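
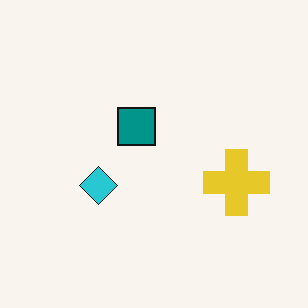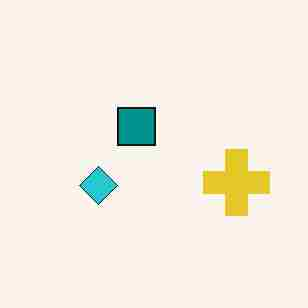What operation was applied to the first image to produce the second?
Degraded with heavy JPEG compression.

Blocky 8×8 compression artifacts appear around shape edges and the flat background shows ringing — characteristic JPEG degradation.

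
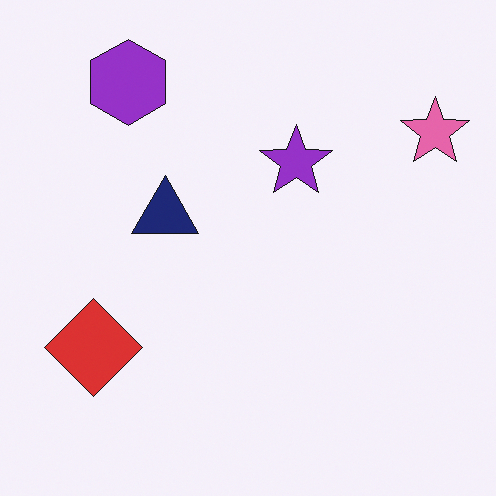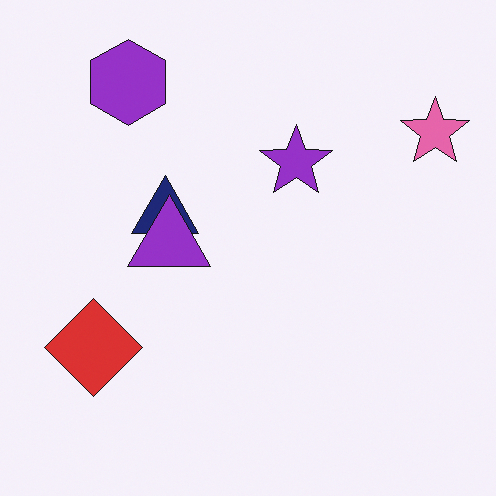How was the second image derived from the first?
Overlaid with an additional purple triangle.

A purple triangle appears in the second image that is absent from the first.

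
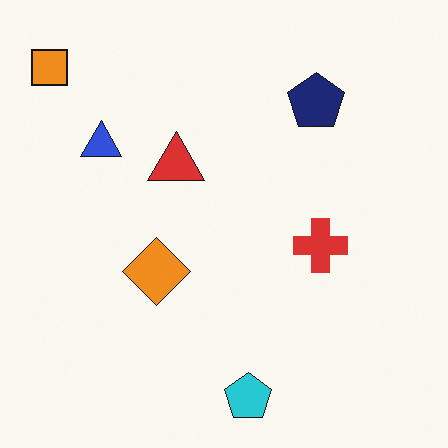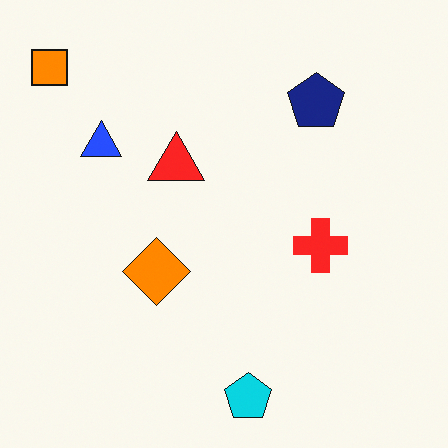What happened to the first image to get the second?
This is the original image slightly oversaturated.

All colors are more vivid — a global saturation change.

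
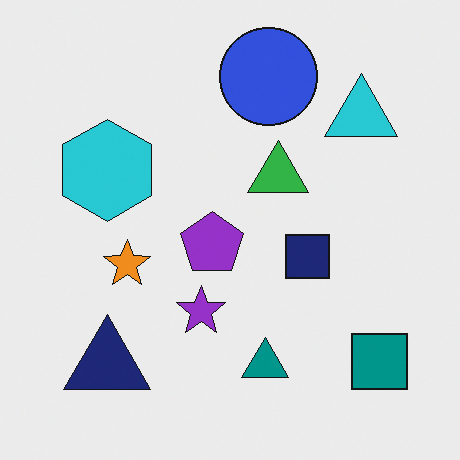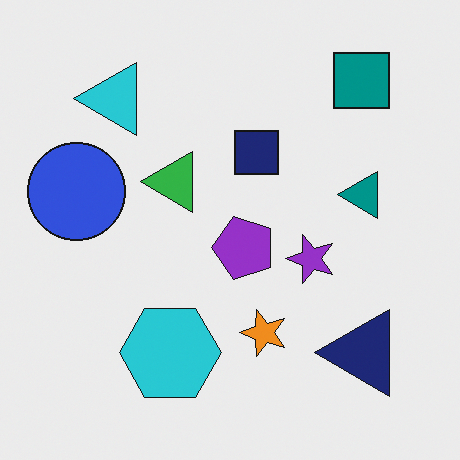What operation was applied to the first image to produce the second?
The transformation is: rotated 90° counter-clockwise.

The teal square sits in the bottom-right of the first image and the top-right of the second — consistent with a whole-image 90° counter-clockwise rotation.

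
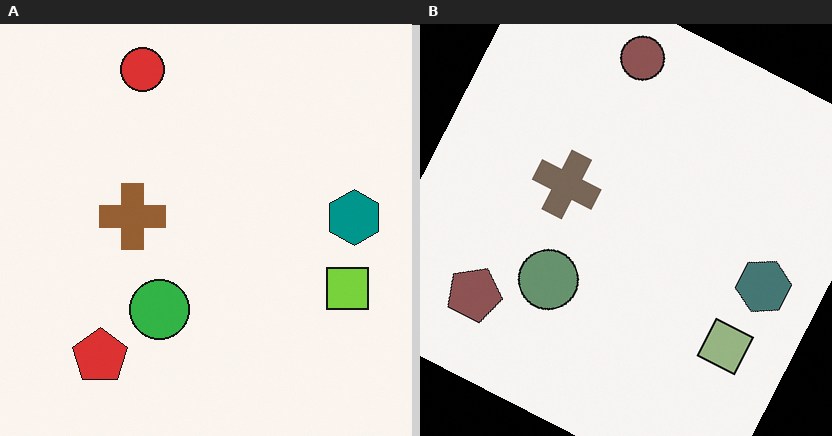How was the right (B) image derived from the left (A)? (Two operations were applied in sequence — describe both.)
It was rotated clockwise by a moderate amount, then heavily desaturated.

Every shape is tilted by the same angle and the image corners show triangular fill wedges — a whole-image rotation by a non-right angle. All colors are more muted and greyish — a global saturation change.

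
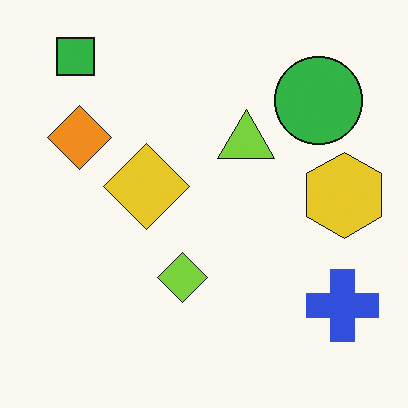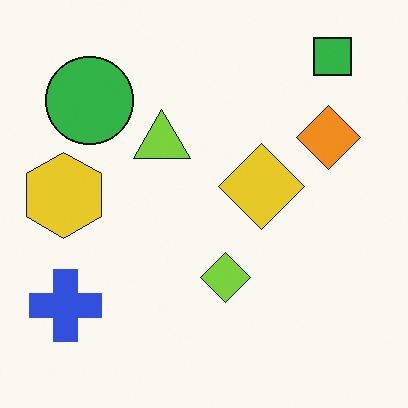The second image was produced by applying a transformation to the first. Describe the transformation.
The second image is the first flipped horizontally (left ↔ right).

The yellow hexagon is in the right of the first image and the left of the second — shapes on opposite sides of the vertical midline have swapped in a mirror flip.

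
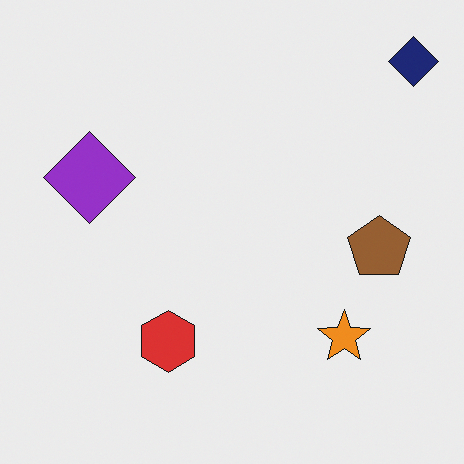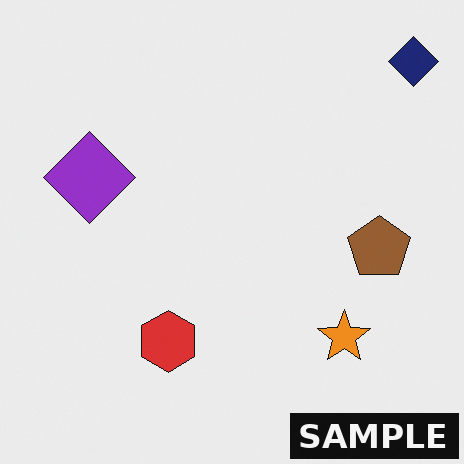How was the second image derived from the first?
The transformation is: watermarked with the text "SAMPLE" in the lower-right corner.

A dark label reading "SAMPLE" appears in the lower-right corner.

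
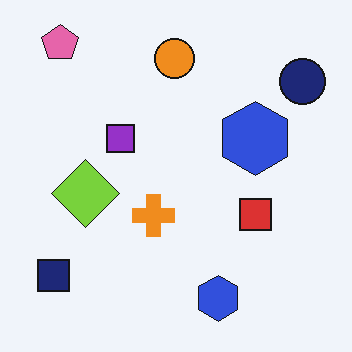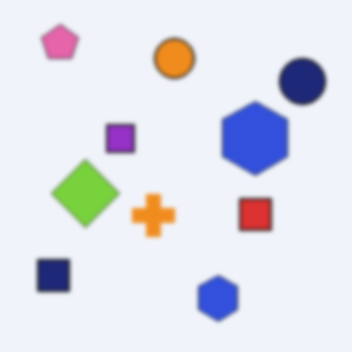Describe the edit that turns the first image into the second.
The second image is the first given a subtle gaussian blur.

Shape edges and outlines are uniformly softened across the whole image.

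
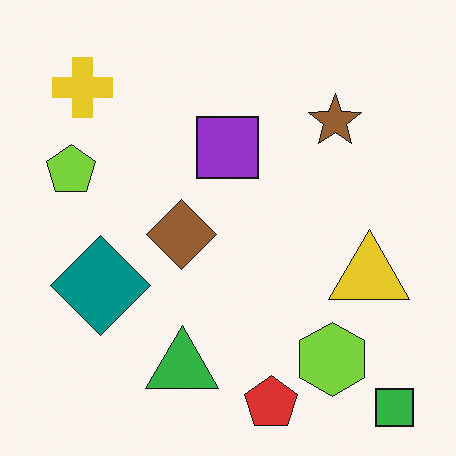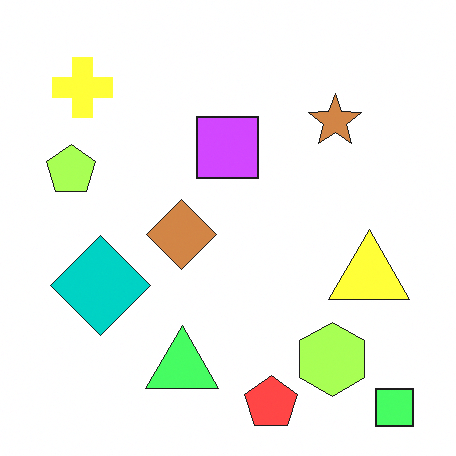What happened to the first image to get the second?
It was noticeably brightened.

Every pixel — background and shapes alike — is uniformly brightened.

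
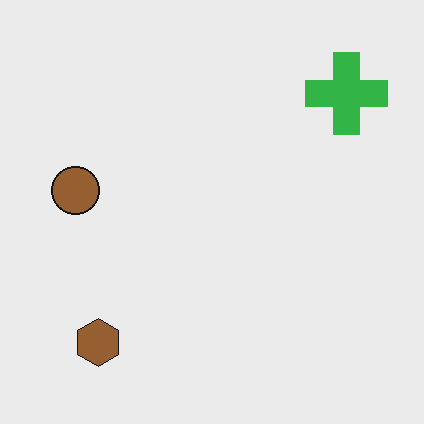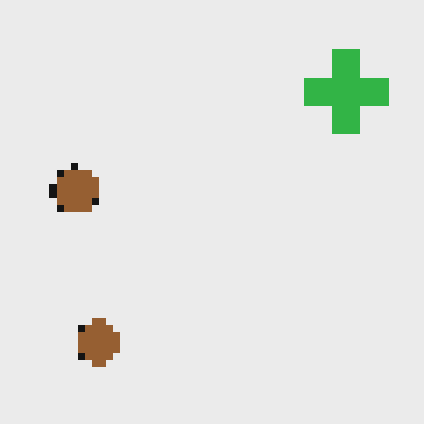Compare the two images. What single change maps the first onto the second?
The image was pixelated into visible square blocks.

Shapes are reduced to large square blocks; fine edges and outlines are lost — a downscale-then-upscale (mosaic) effect.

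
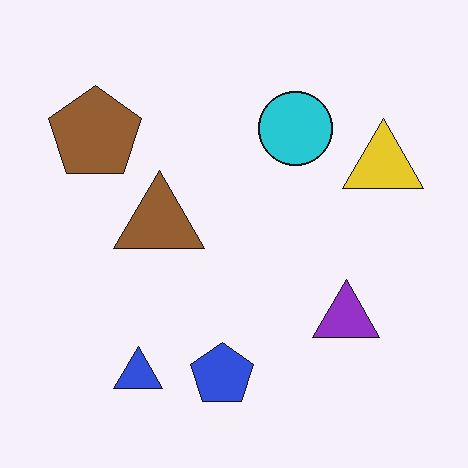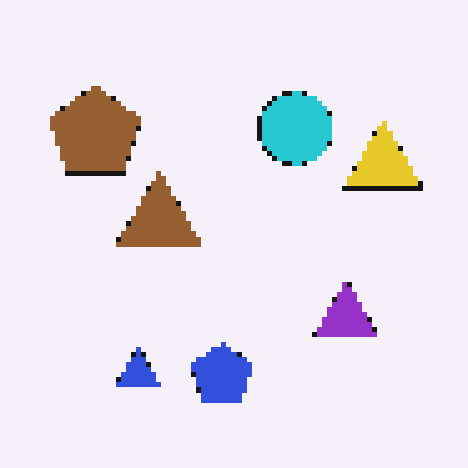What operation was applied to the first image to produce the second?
Lightly pixelated (a mild mosaic effect).

Shapes are reduced to large square blocks; fine edges and outlines are lost — a downscale-then-upscale (mosaic) effect.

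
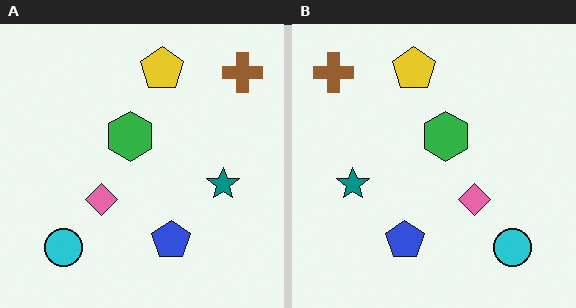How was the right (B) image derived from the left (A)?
The image was flipped horizontally (left ↔ right).

The brown cross is in the top-right of the left (A) image and the top-left of the right (B) — shapes on opposite sides of the vertical midline have swapped in a mirror flip.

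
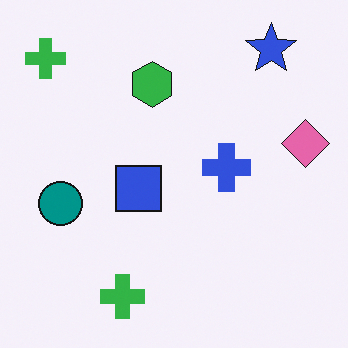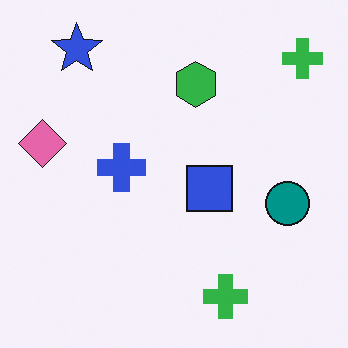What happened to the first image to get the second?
This is the original image flipped horizontally (left ↔ right).

The pink diamond is in the right of the first image and the left of the second — shapes on opposite sides of the vertical midline have swapped in a mirror flip.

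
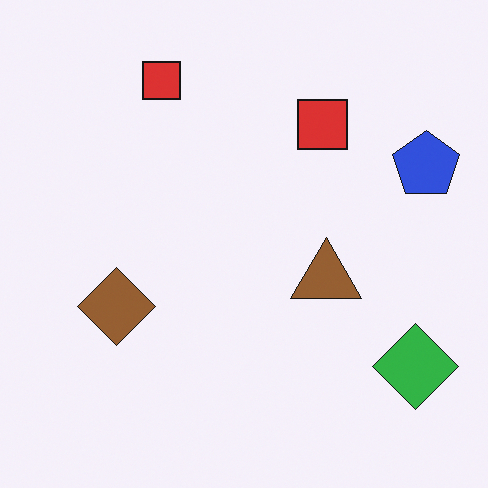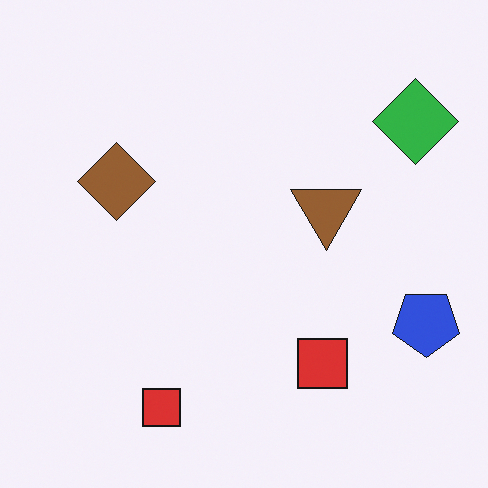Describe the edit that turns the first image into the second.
It was flipped vertically (top ↔ bottom).

The green diamond is in the bottom-right of the first image and the top-right of the second — shapes on opposite sides of the horizontal midline have swapped in a mirror flip.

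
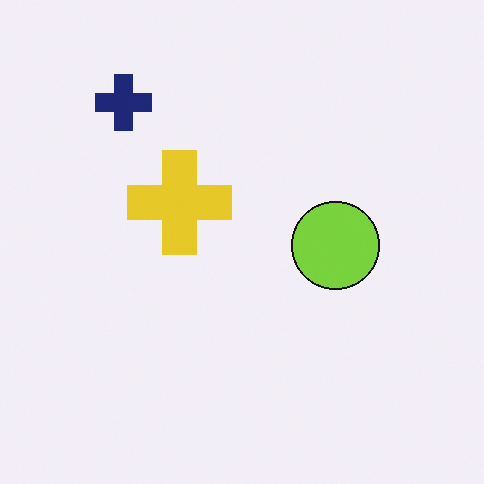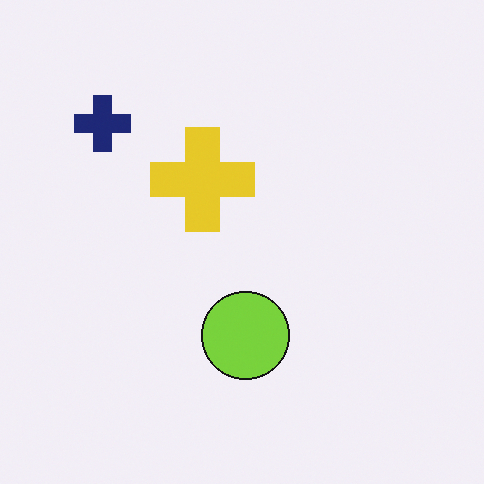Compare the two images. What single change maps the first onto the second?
This is the original image transposed (reflected across the top-left ↔ bottom-right diagonal).

Shapes have swapped their row and column positions — what was in the top-right is now in the bottom-left — a diagonal reflection.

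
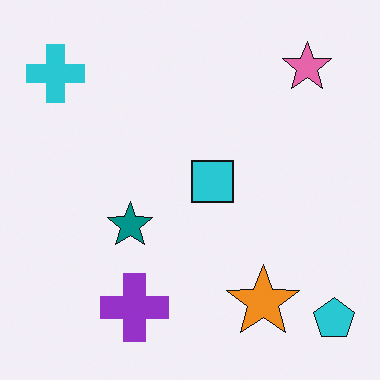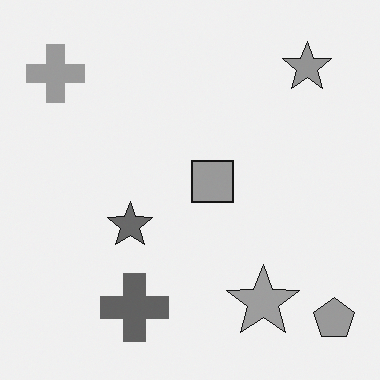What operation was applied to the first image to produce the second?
The transformation is: converted to grayscale.

All color is removed — every shape is now a shade of grey.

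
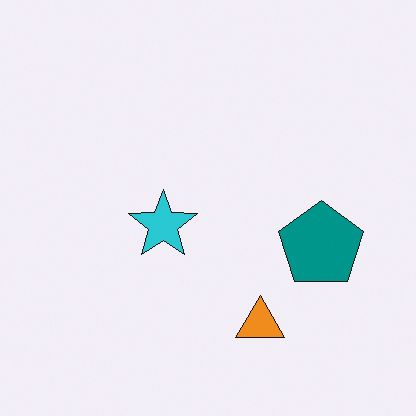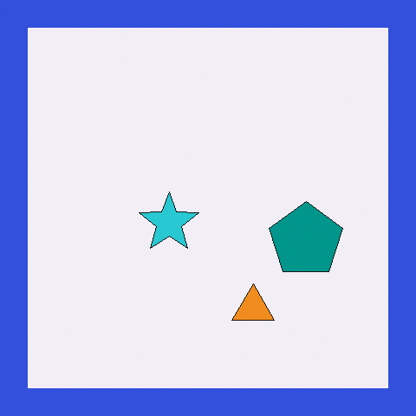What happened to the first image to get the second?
The transformation is: framed with a blue border.

A solid blue frame runs around the edge of the second image, with the content slightly shrunk inside it.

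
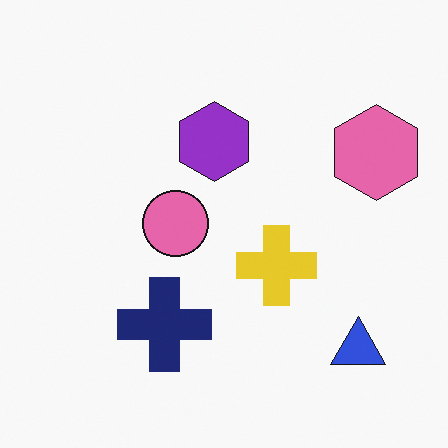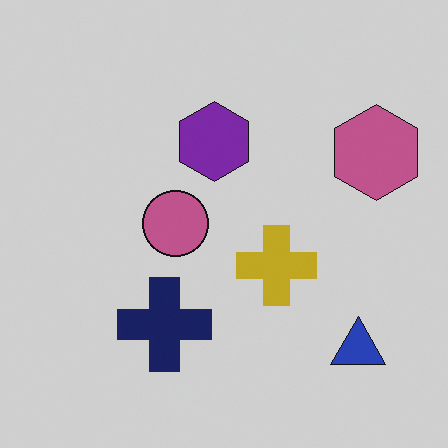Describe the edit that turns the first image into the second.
The second image is the first darkened a little.

Every pixel — background and shapes alike — is uniformly darkened.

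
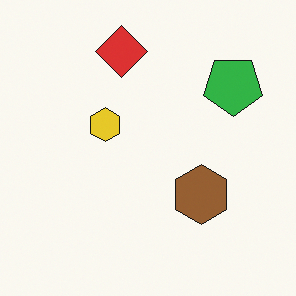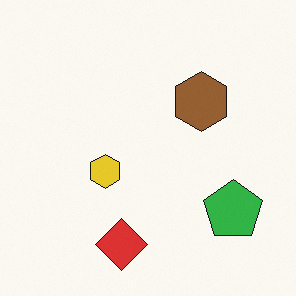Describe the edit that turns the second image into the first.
The image was flipped vertically (top ↔ bottom).

The red diamond is in the bottom of the second image and the top of the first — shapes on opposite sides of the horizontal midline have swapped in a mirror flip.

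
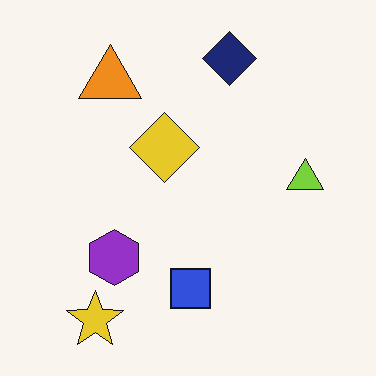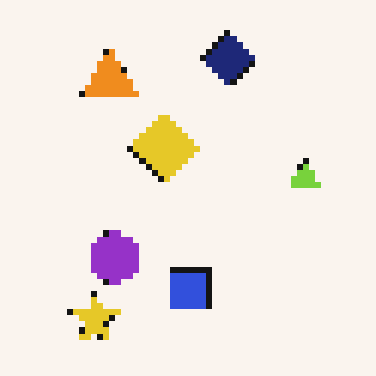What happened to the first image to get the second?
The image was moderately pixelated.

Shapes are reduced to large square blocks; fine edges and outlines are lost — a downscale-then-upscale (mosaic) effect.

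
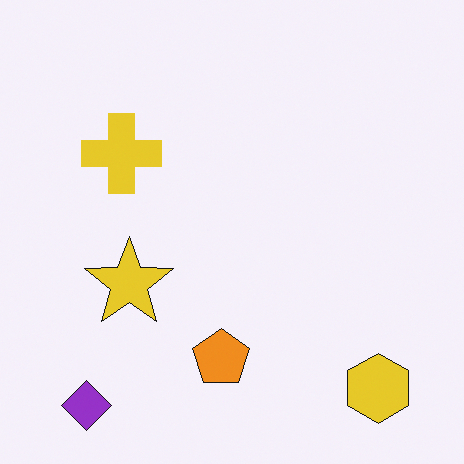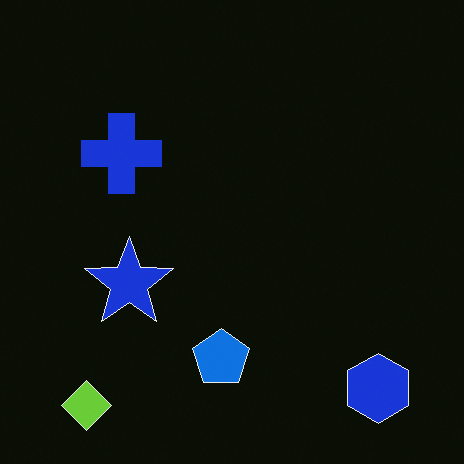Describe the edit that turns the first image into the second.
The second image is the first color-inverted (negative).

The light background has become dark and every shape's color is its complement — a photographic negative.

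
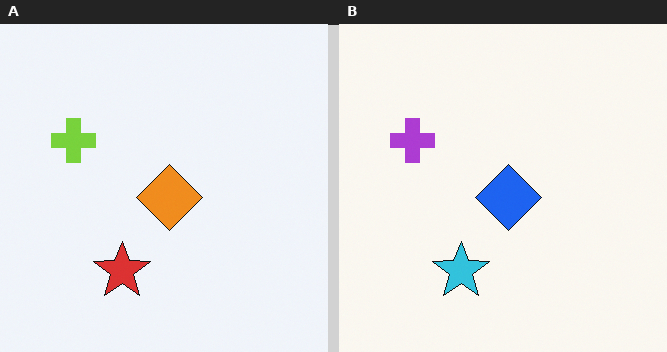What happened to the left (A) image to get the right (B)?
The transformation is: hue-shifted by a large amount.

Every shape's color has rotated by the same amount around the hue wheel — a uniform hue shift.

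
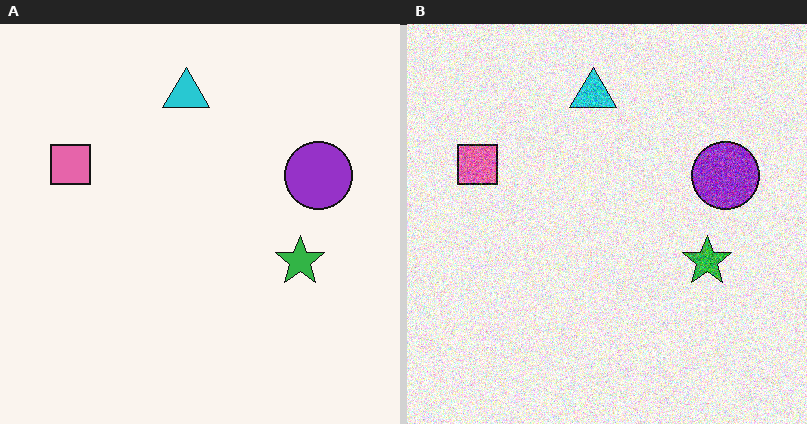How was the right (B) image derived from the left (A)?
The right (B) image is the left (A) degraded with heavy additive noise.

Random speckle covers the whole image, including the flat background.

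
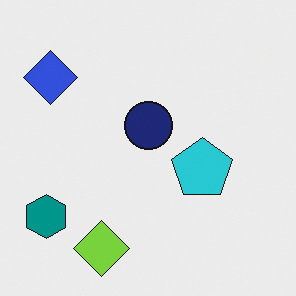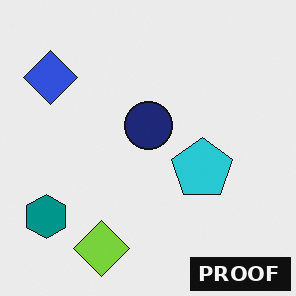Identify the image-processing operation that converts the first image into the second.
The second image is the first watermarked with the text "PROOF" in the lower-right corner.

A dark label reading "PROOF" appears in the lower-right corner.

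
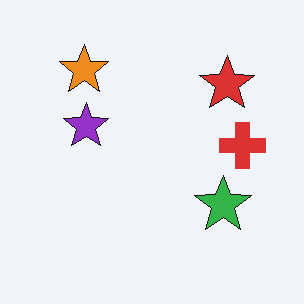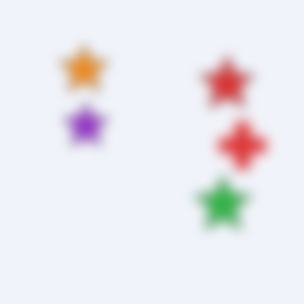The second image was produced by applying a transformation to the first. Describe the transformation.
The transformation is: strongly gaussian-blurred.

Shape edges and outlines are uniformly softened across the whole image.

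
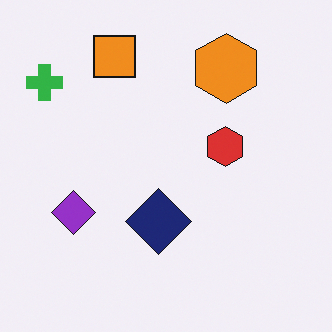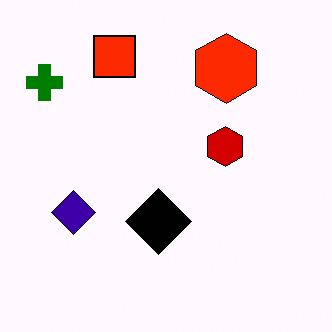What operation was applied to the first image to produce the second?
Boosted in contrast.

Tones are pushed away from mid-grey across the whole image — a global contrast change.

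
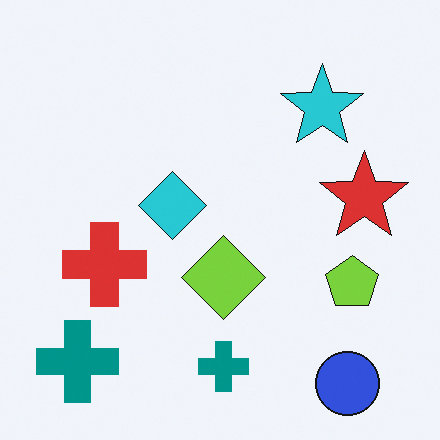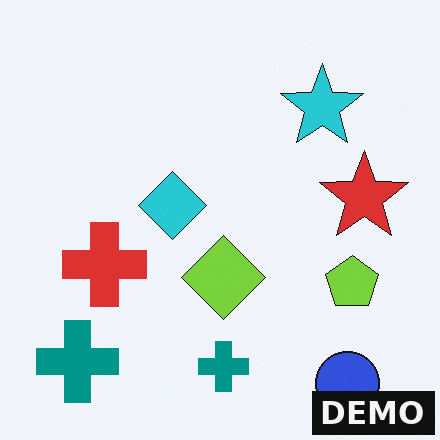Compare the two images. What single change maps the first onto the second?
It was watermarked with the text "DEMO" in the lower-right corner.

A dark label reading "DEMO" appears in the lower-right corner.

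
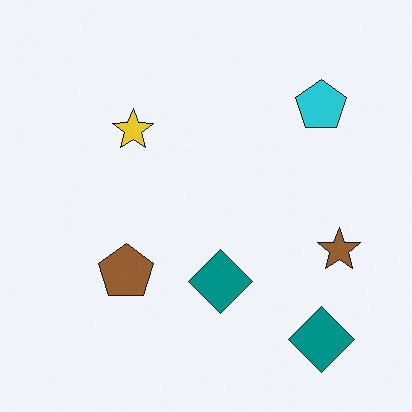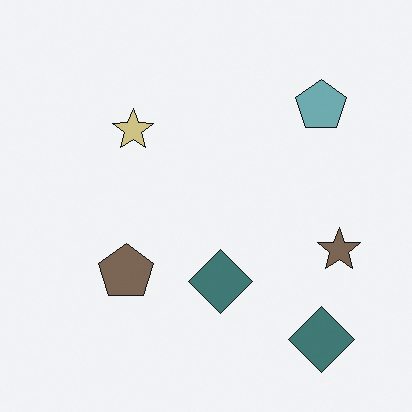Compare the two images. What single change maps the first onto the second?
The image was heavily desaturated.

All colors are more muted and greyish — a global saturation change.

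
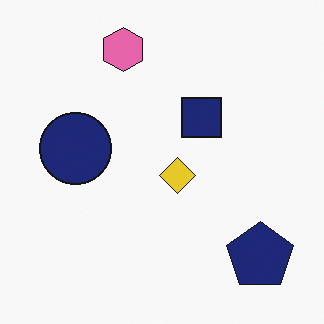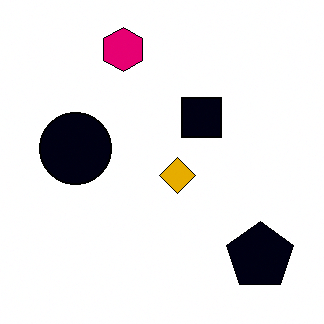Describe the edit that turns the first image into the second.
The image was boosted in contrast.

Tones are pushed away from mid-grey across the whole image — a global contrast change.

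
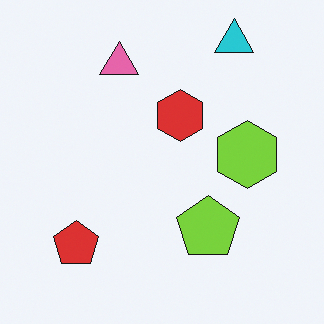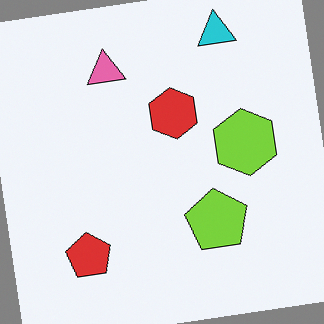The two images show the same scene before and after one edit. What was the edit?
This is the original image rotated counter-clockwise by a small amount.

Every shape is tilted by the same angle and the image corners show triangular fill wedges — a whole-image rotation by a non-right angle.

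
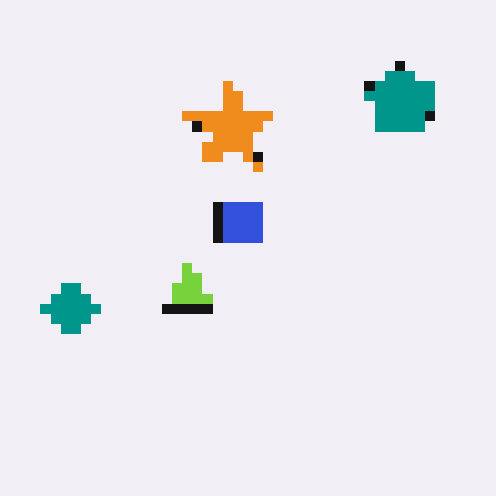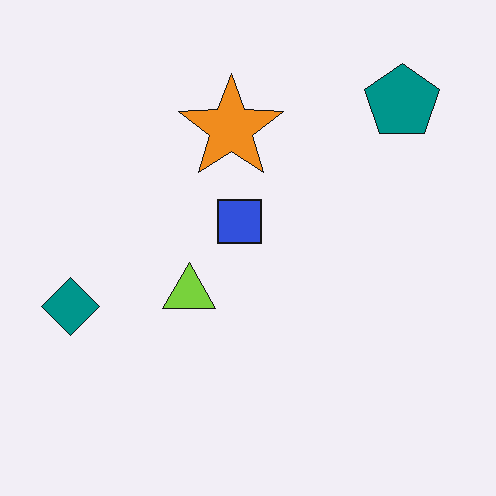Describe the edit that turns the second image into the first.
It was heavily pixelated into large blocks.

Shapes are reduced to large square blocks; fine edges and outlines are lost — a downscale-then-upscale (mosaic) effect.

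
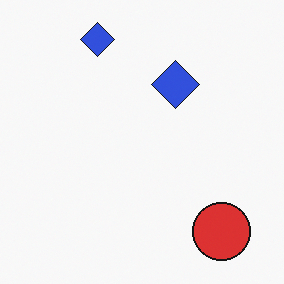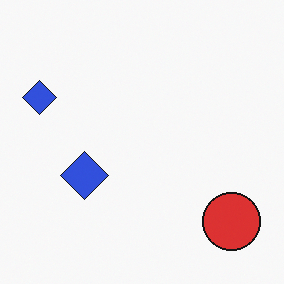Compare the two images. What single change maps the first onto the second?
It was transposed (reflected across the top-left ↔ bottom-right diagonal).

Shapes have swapped their row and column positions — what was in the top-right is now in the bottom-left — a diagonal reflection.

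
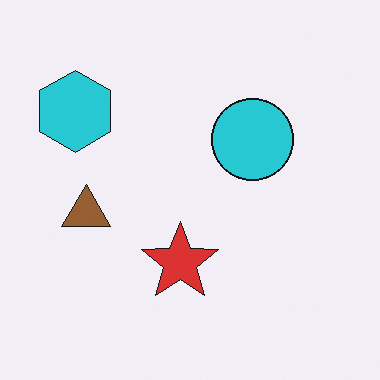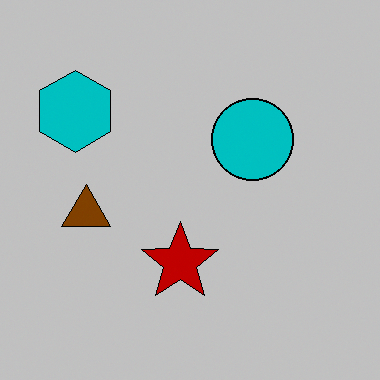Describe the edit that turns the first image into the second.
It was heavily posterized to just a handful of flat colors.

Each flat color has snapped to a coarser quantized level — most visibly, the near-white background has dropped to a flat grey.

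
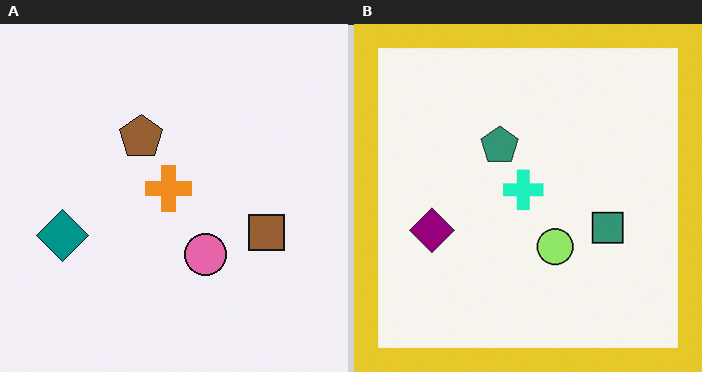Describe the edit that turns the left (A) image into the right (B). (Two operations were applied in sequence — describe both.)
It was hue-shifted by a moderate amount, then framed with a yellow border.

Every shape's color has rotated by the same amount around the hue wheel — a uniform hue shift. A solid yellow frame runs around the edge of the right (B) image, with the content slightly shrunk inside it.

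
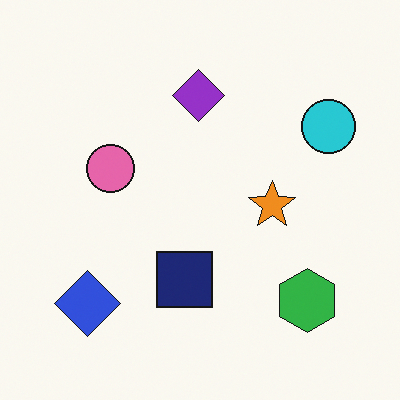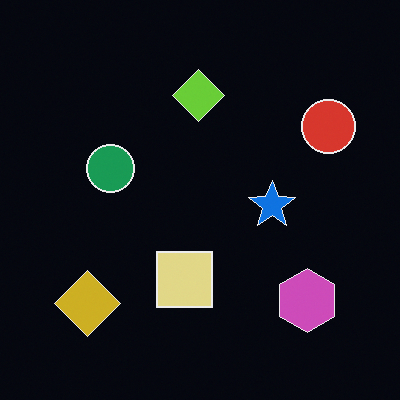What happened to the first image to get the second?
This is the original image color-inverted (negative).

The light background has become dark and every shape's color is its complement — a photographic negative.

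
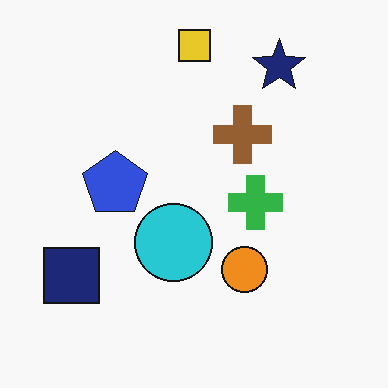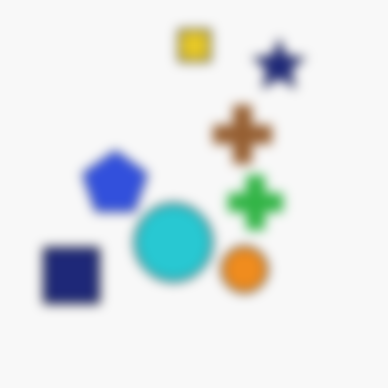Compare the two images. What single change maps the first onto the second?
The image was heavily blurred.

Shape edges and outlines are uniformly softened across the whole image.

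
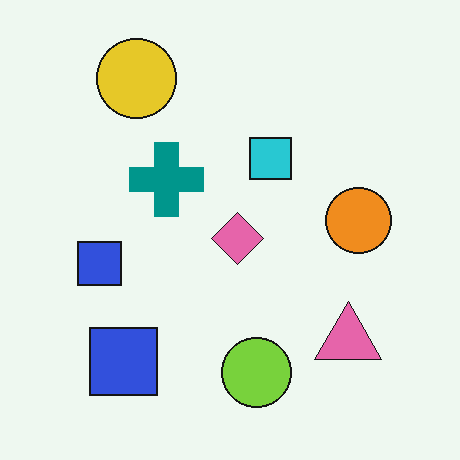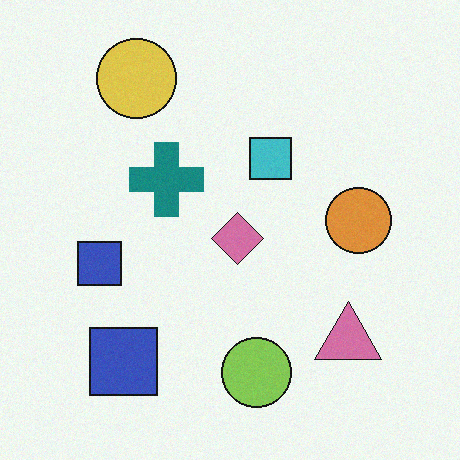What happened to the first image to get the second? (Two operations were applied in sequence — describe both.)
Slightly desaturated, then degraded with a light layer of grain.

All colors are more muted and greyish — a global saturation change. Random speckle covers the whole image, including the flat background.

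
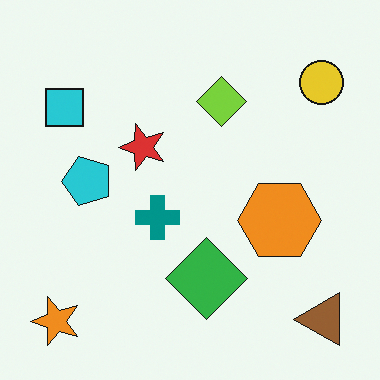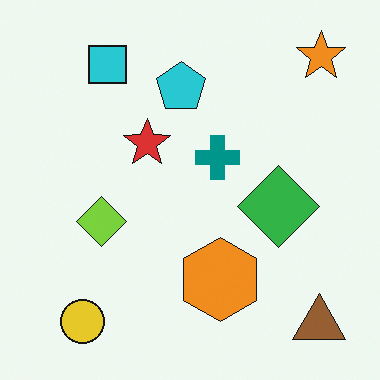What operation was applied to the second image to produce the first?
This is the original image transposed (reflected across the top-left ↔ bottom-right diagonal).

Shapes have swapped their row and column positions — what was in the top-right is now in the bottom-left — a diagonal reflection.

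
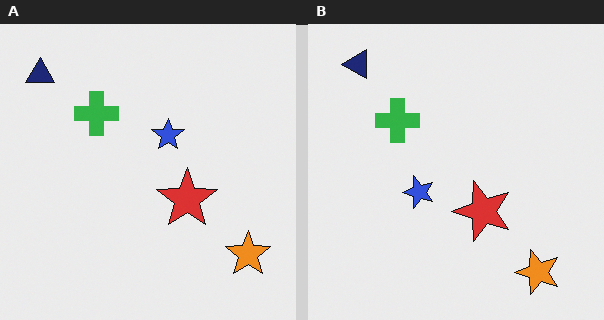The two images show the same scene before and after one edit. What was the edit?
The right (B) image is the left (A) transposed (reflected across the top-left ↔ bottom-right diagonal).

Shapes have swapped their row and column positions — what was in the top-right is now in the bottom-left — a diagonal reflection.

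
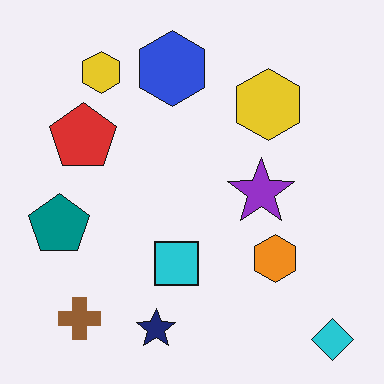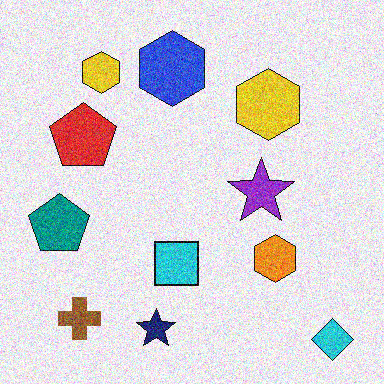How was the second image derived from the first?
It was degraded with strong gaussian noise.

Random speckle covers the whole image, including the flat background.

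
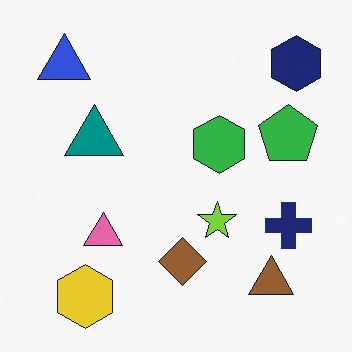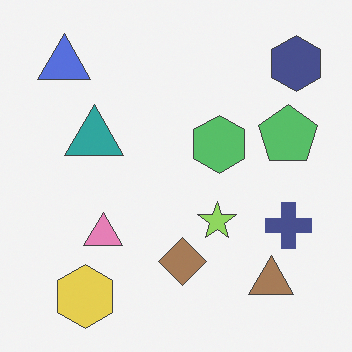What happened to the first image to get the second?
The transformation is: given slightly reduced contrast.

Tones are pushed toward mid-grey across the whole image — a global contrast change.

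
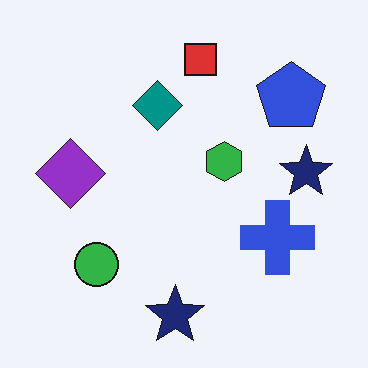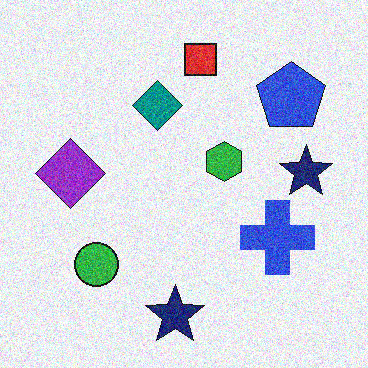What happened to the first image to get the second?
This is the original image degraded with moderate additive noise.

Random speckle covers the whole image, including the flat background.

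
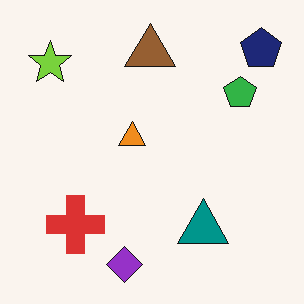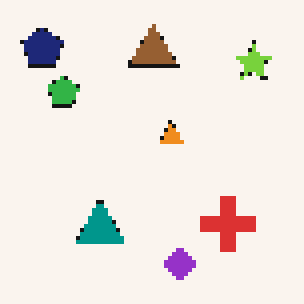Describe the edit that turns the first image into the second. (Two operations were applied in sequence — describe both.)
This is the original image flipped horizontally (left ↔ right), then lightly pixelated (a mild mosaic effect).

The navy pentagon is in the top-right of the first image and the top-left of the second — shapes on opposite sides of the vertical midline have swapped in a mirror flip. Shapes are reduced to large square blocks; fine edges and outlines are lost — a downscale-then-upscale (mosaic) effect.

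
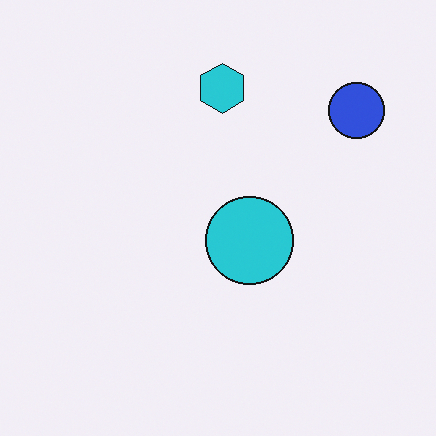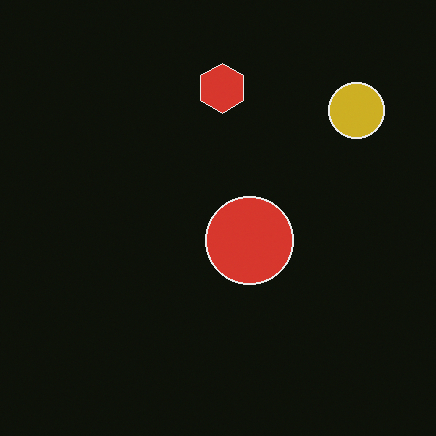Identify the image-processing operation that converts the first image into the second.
The second image is the first color-inverted (negative).

The light background has become dark and every shape's color is its complement — a photographic negative.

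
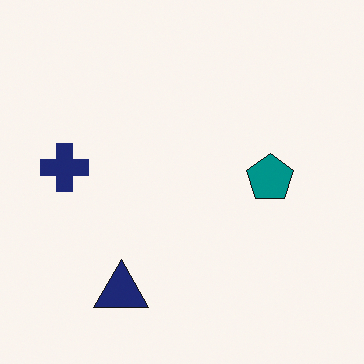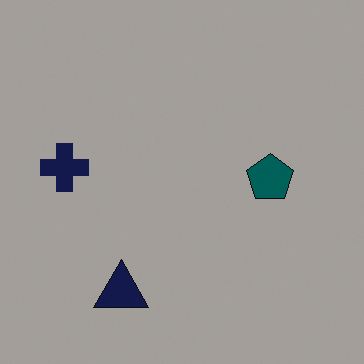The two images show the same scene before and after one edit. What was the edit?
It was noticeably darkened.

Every pixel — background and shapes alike — is uniformly darkened.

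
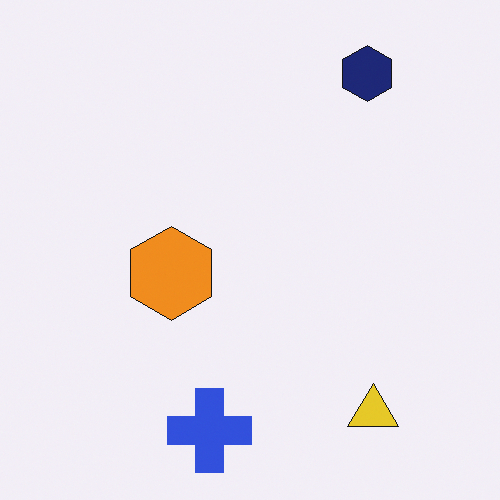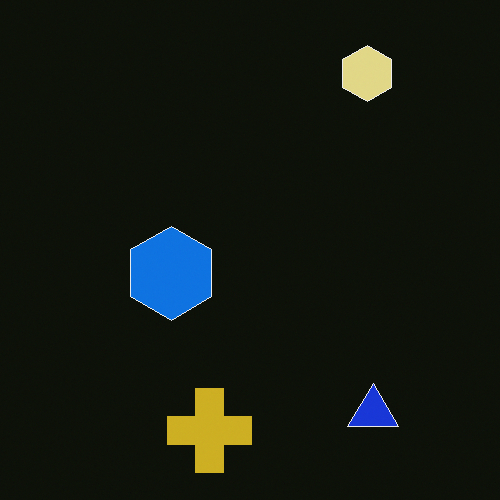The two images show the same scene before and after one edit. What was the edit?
Color-inverted (negative).

The light background has become dark and every shape's color is its complement — a photographic negative.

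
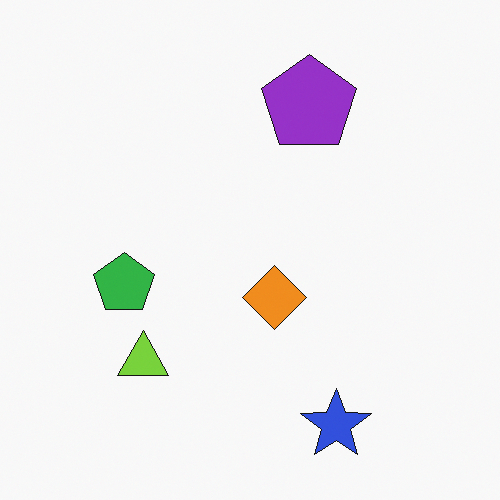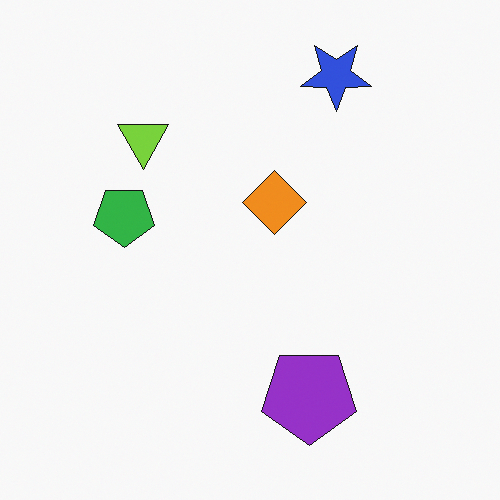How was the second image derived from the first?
The transformation is: flipped vertically (top ↔ bottom).

The blue star is in the bottom-right of the first image and the top-right of the second — shapes on opposite sides of the horizontal midline have swapped in a mirror flip.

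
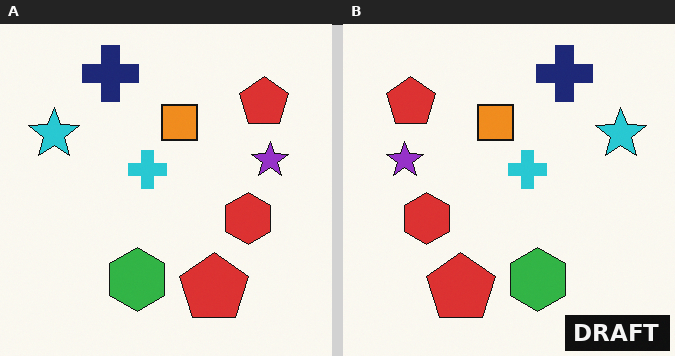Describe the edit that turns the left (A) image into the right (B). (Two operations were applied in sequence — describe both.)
The image was flipped horizontally (left ↔ right), then watermarked with the text "DRAFT" in the lower-right corner.

The cyan star is in the top-left of the left (A) image and the top-right of the right (B) — shapes on opposite sides of the vertical midline have swapped in a mirror flip. A dark label reading "DRAFT" appears in the lower-right corner.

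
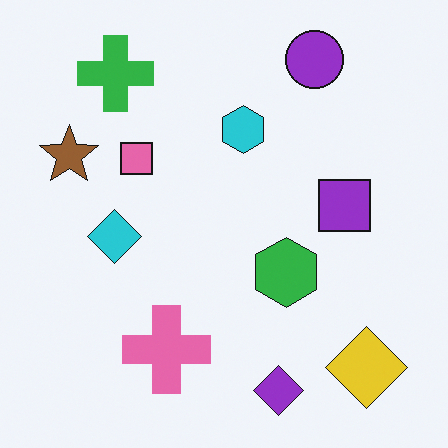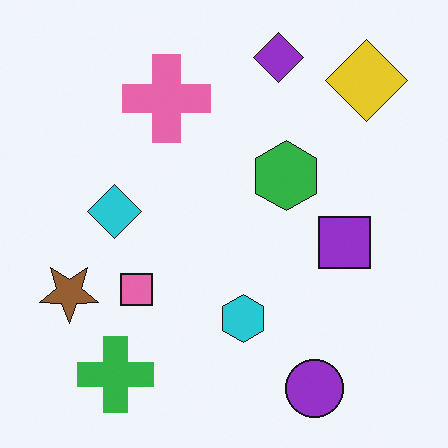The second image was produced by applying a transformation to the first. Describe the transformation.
The second image is the first flipped vertically (top ↔ bottom).

The purple diamond is in the bottom of the first image and the top of the second — shapes on opposite sides of the horizontal midline have swapped in a mirror flip.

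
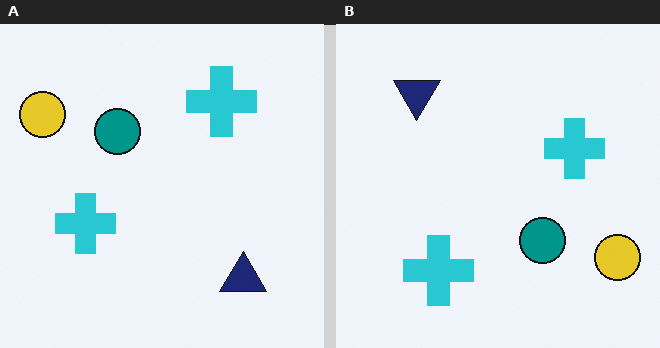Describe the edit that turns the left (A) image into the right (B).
The transformation is: rotated 180°.

The yellow circle sits in the top-left of the left (A) image and the bottom-right of the right (B) — consistent with a whole-image 180° rotation.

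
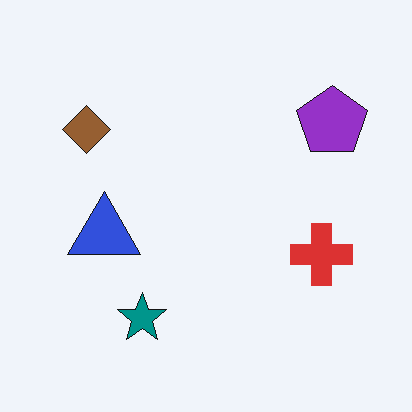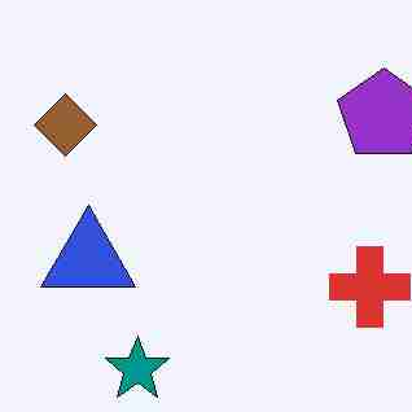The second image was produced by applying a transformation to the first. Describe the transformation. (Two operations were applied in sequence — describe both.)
It was degraded with heavy JPEG compression, then cropped slightly and scaled back up.

Blocky 8×8 compression artifacts appear around shape edges and the flat background shows ringing — characteristic JPEG degradation. The visible shapes are larger and the field of view is narrower; shapes near the original edges may be partly or wholly outside the frame — a crop-and-rescale.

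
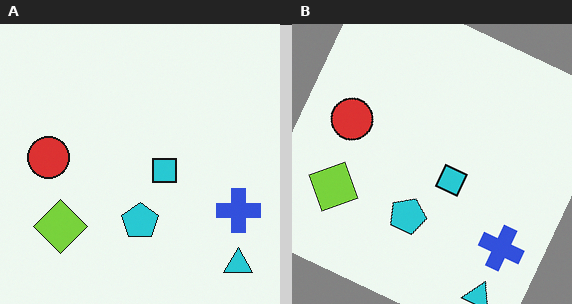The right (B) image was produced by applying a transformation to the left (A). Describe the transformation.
The image was rotated clockwise by a clearly visible amount.

Every shape is tilted by the same angle and the image corners show triangular fill wedges — a whole-image rotation by a non-right angle.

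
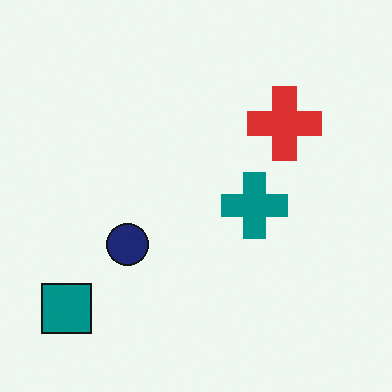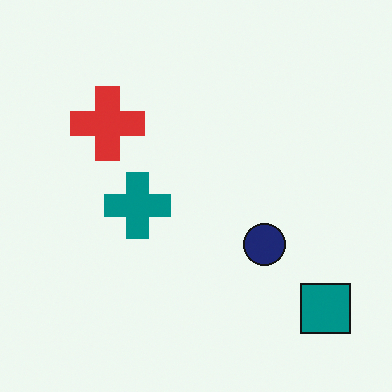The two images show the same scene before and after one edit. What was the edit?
This is the original image flipped horizontally (left ↔ right).

The teal square is in the bottom-left of the first image and the bottom-right of the second — shapes on opposite sides of the vertical midline have swapped in a mirror flip.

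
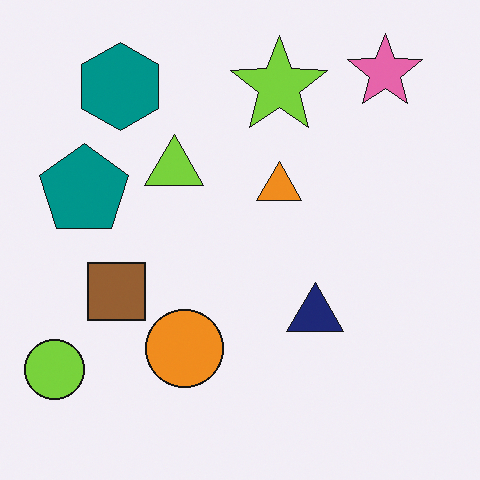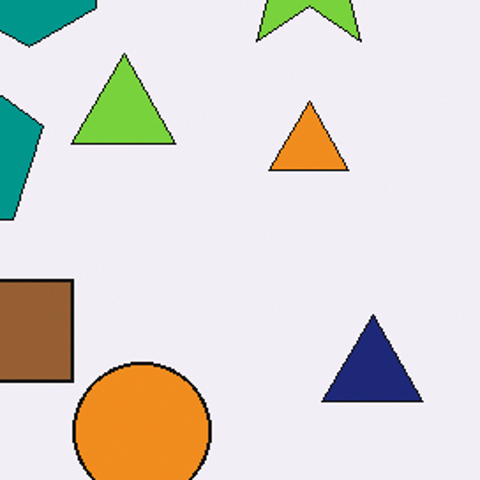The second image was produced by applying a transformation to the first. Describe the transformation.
Cropped tightly and scaled back up.

The visible shapes are larger and the field of view is narrower; shapes near the original edges may be partly or wholly outside the frame — a crop-and-rescale.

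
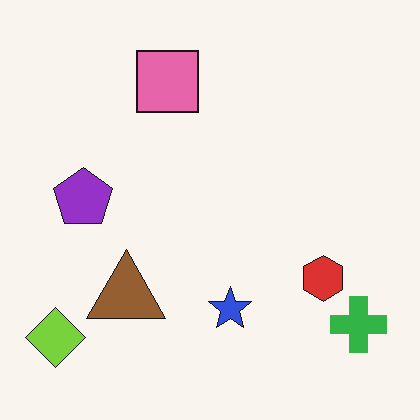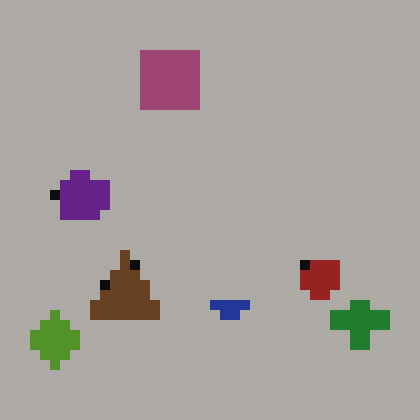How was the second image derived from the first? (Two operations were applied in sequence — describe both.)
The transformation is: noticeably darkened, then coarsely pixelated.

Every pixel — background and shapes alike — is uniformly darkened. Shapes are reduced to large square blocks; fine edges and outlines are lost — a downscale-then-upscale (mosaic) effect.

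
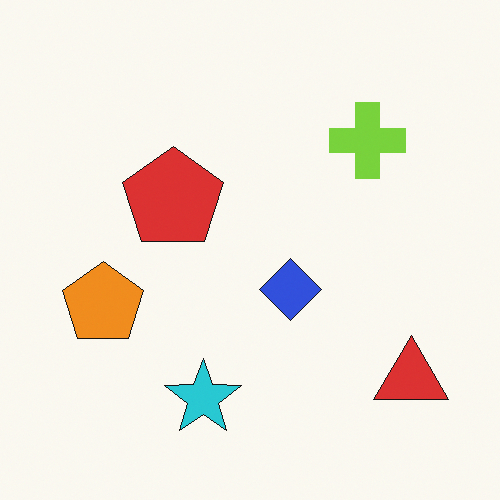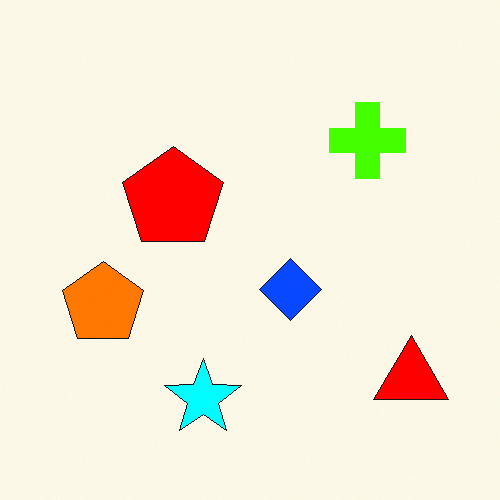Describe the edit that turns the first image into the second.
The transformation is: heavily oversaturated.

All colors are more vivid — a global saturation change.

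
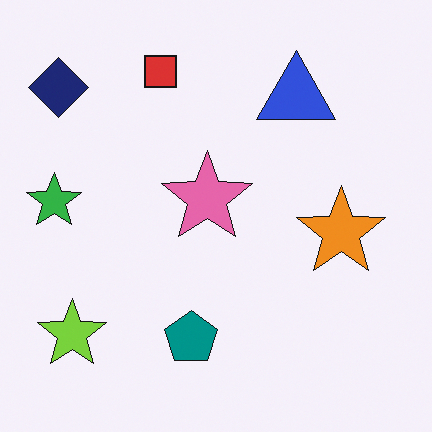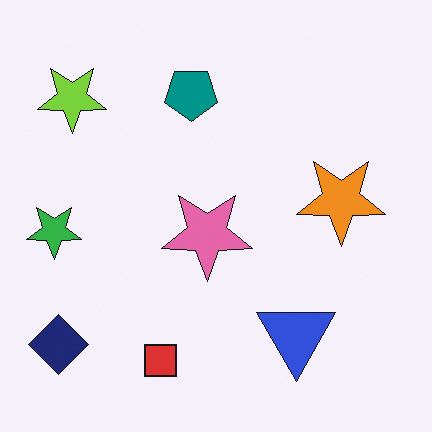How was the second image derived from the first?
The transformation is: flipped vertically (top ↔ bottom).

The red square is in the top of the first image and the bottom of the second — shapes on opposite sides of the horizontal midline have swapped in a mirror flip.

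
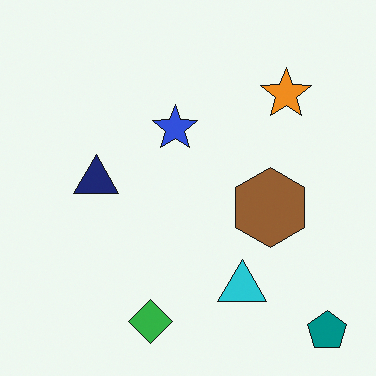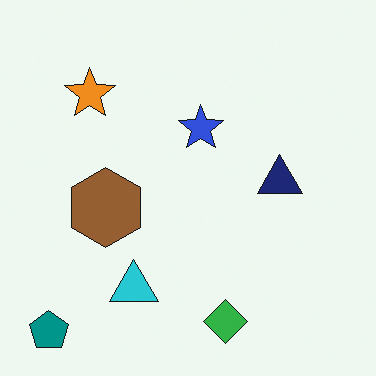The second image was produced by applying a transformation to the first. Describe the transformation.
Flipped horizontally (left ↔ right).

The teal pentagon is in the bottom-right of the first image and the bottom-left of the second — shapes on opposite sides of the vertical midline have swapped in a mirror flip.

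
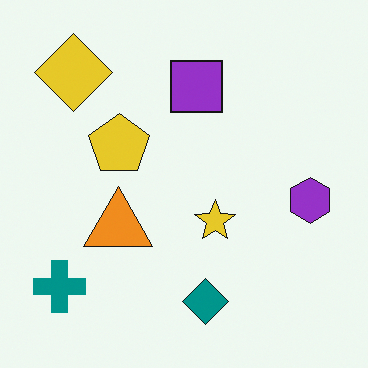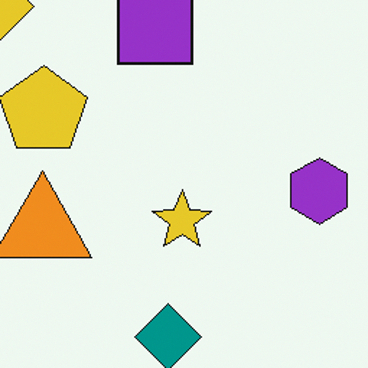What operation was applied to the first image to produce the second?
The image was cropped to a modestly smaller region and rescaled.

The visible shapes are larger and the field of view is narrower; shapes near the original edges may be partly or wholly outside the frame — a crop-and-rescale.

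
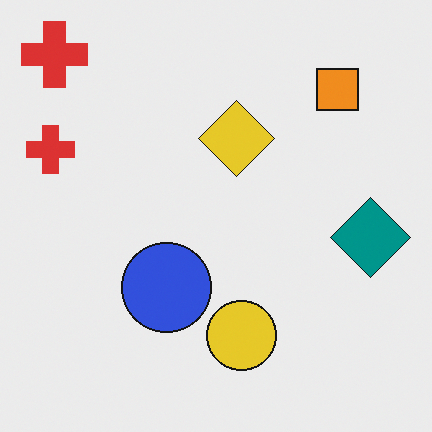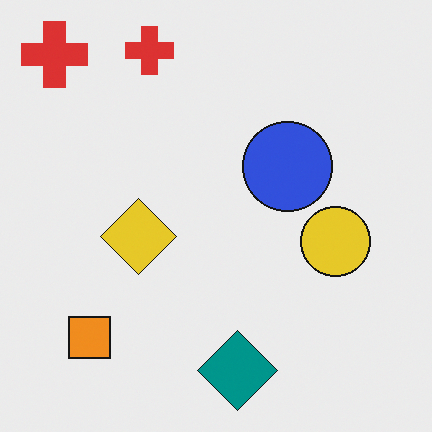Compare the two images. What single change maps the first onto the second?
The second image is the first transposed (reflected across the top-left ↔ bottom-right diagonal).

Shapes have swapped their row and column positions — what was in the top-right is now in the bottom-left — a diagonal reflection.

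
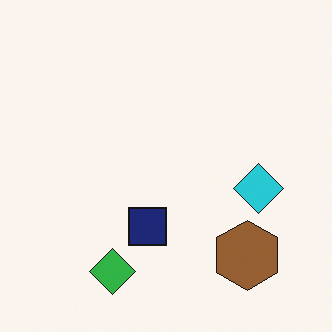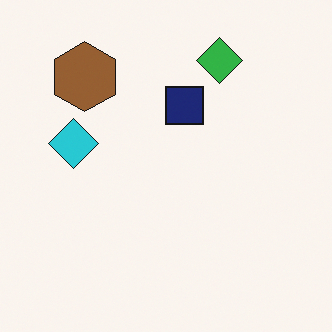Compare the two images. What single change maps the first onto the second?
The transformation is: rotated 180°.

The brown hexagon sits in the bottom-right of the first image and the top-left of the second — consistent with a whole-image 180° rotation.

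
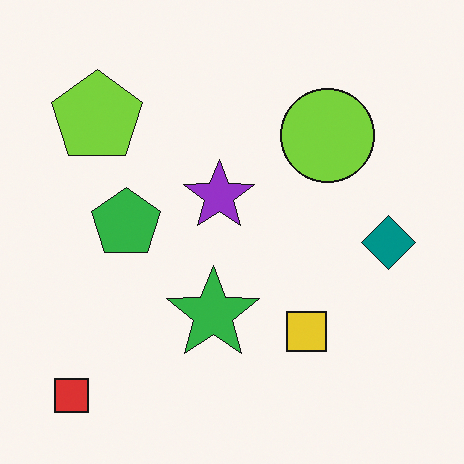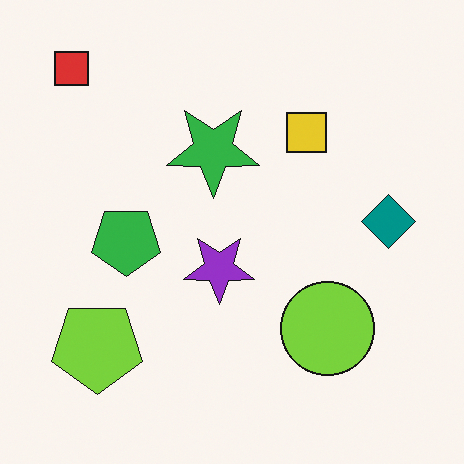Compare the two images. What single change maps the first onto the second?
This is the original image flipped vertically (top ↔ bottom).

The red square is in the bottom-left of the first image and the top-left of the second — shapes on opposite sides of the horizontal midline have swapped in a mirror flip.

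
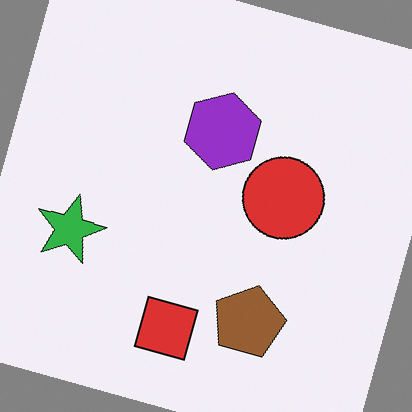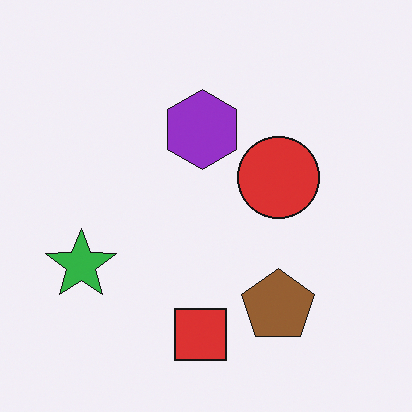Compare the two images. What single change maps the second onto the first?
The first image is the second rotated clockwise by a clearly visible amount.

Every shape is tilted by the same angle and the image corners show triangular fill wedges — a whole-image rotation by a non-right angle.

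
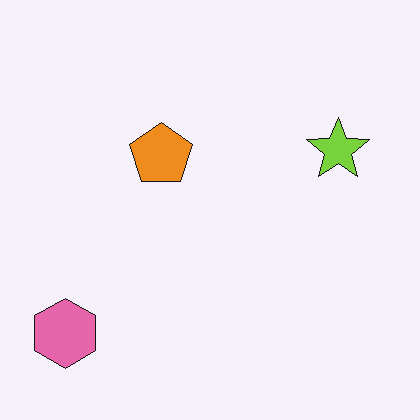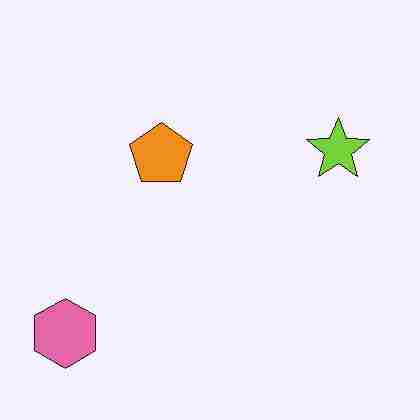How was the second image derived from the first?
The second image is the first degraded with heavy JPEG compression.

Blocky 8×8 compression artifacts appear around shape edges and the flat background shows ringing — characteristic JPEG degradation.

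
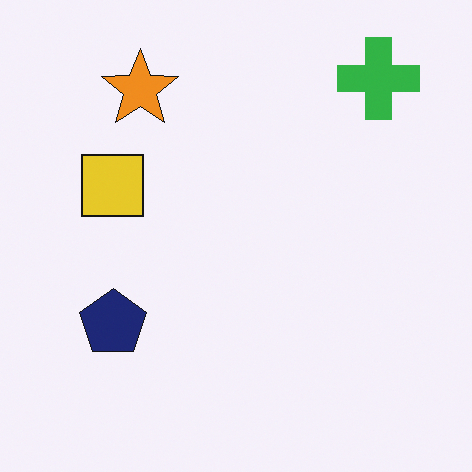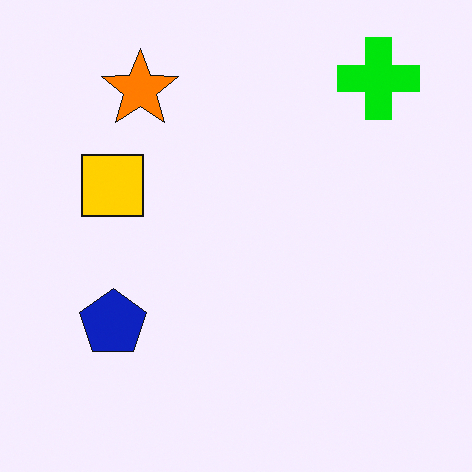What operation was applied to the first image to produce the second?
This is the original image made much more vivid (saturation change).

All colors are more vivid — a global saturation change.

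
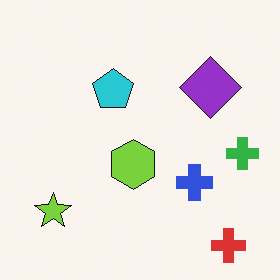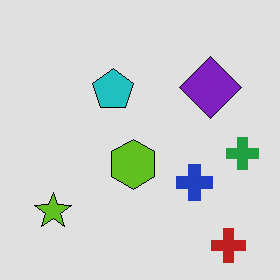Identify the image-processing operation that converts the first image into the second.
Moderately posterized.

Each flat color has snapped to a coarser quantized level — most visibly, the near-white background has dropped to a flat grey.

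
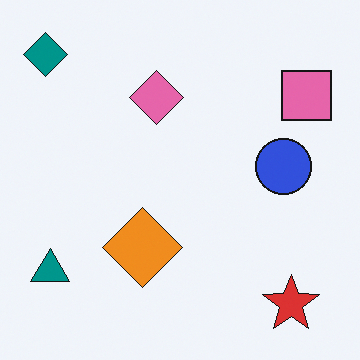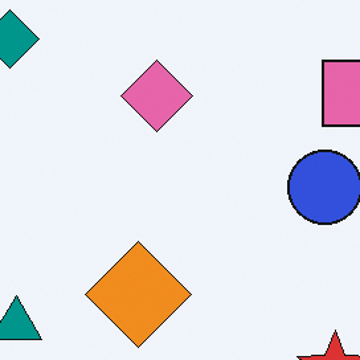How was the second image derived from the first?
Cropped to a modestly smaller region and rescaled.

The visible shapes are larger and the field of view is narrower; shapes near the original edges may be partly or wholly outside the frame — a crop-and-rescale.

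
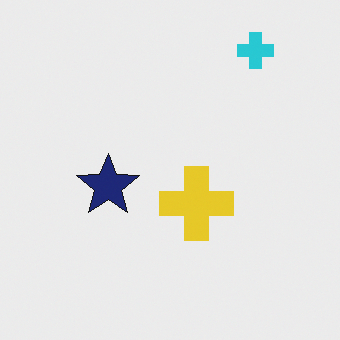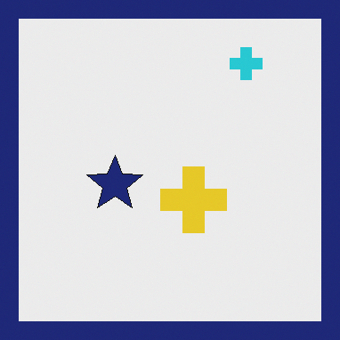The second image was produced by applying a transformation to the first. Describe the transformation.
The transformation is: framed with a navy border.

A solid navy frame runs around the edge of the second image, with the content slightly shrunk inside it.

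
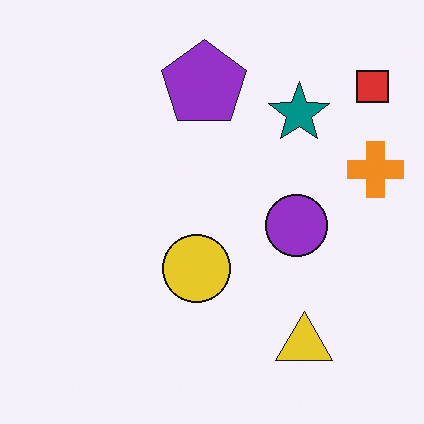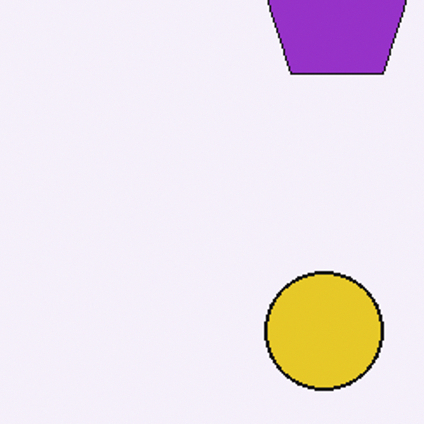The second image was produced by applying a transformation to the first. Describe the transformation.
The second image is the first cropped tightly and scaled back up.

The visible shapes are larger and the field of view is narrower; shapes near the original edges may be partly or wholly outside the frame — a crop-and-rescale.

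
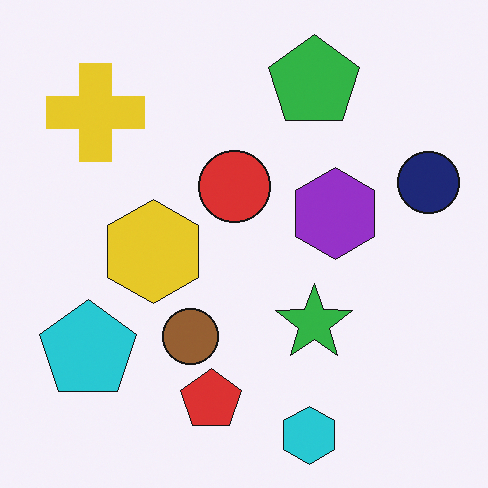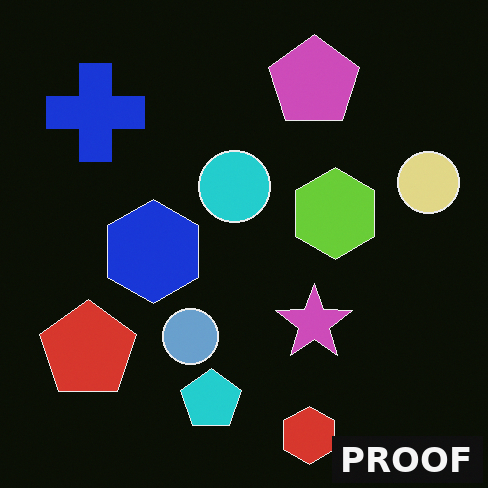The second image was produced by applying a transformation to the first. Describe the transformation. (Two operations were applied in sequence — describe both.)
It was color-inverted (negative), then watermarked with the text "PROOF" in the lower-right corner.

The light background has become dark and every shape's color is its complement — a photographic negative. A dark label reading "PROOF" appears in the lower-right corner.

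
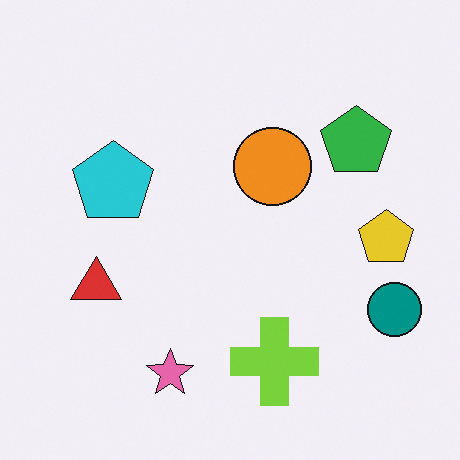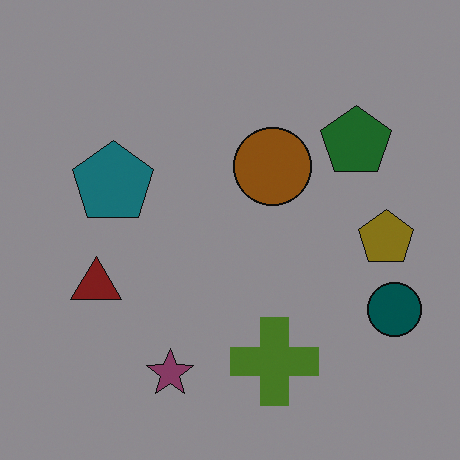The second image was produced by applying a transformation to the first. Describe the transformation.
The transformation is: darkened a lot.

Every pixel — background and shapes alike — is uniformly darkened.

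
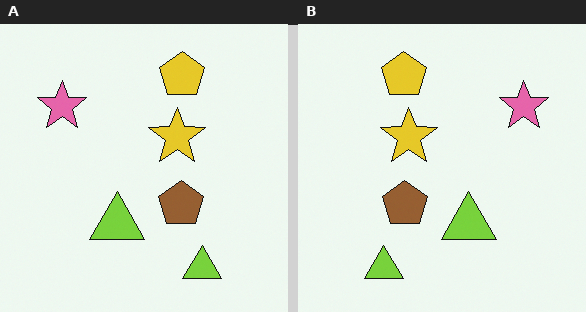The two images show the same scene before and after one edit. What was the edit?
It was flipped horizontally (left ↔ right).

The pink star is in the top-left of the left (A) image and the top-right of the right (B) — shapes on opposite sides of the vertical midline have swapped in a mirror flip.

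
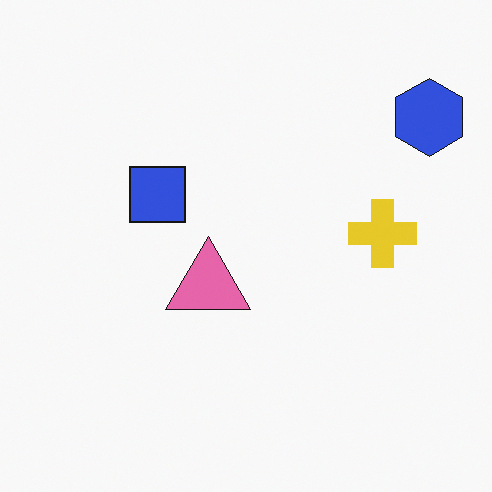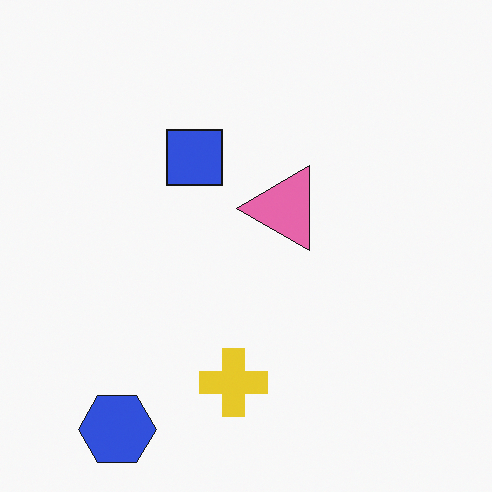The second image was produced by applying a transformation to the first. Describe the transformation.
The image was transposed (reflected across the top-left ↔ bottom-right diagonal).

Shapes have swapped their row and column positions — what was in the top-right is now in the bottom-left — a diagonal reflection.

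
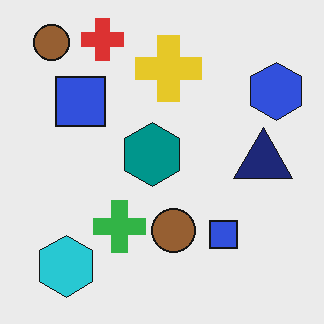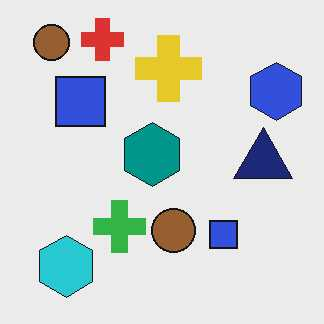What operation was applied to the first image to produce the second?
Given moderate JPEG compression.

Blocky 8×8 compression artifacts appear around shape edges and the flat background shows ringing — characteristic JPEG degradation.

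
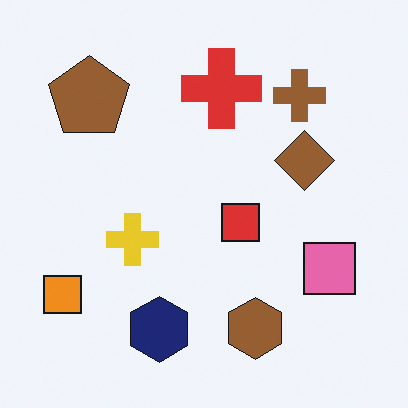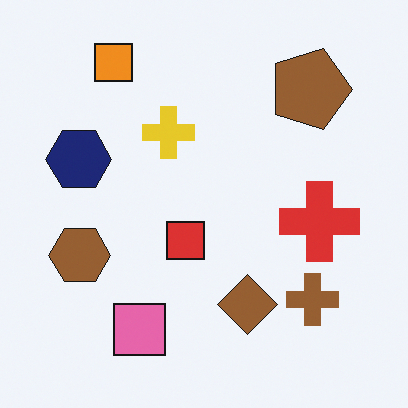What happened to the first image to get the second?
It was rotated 90° clockwise.

The orange square sits in the bottom-left of the first image and the top-left of the second — consistent with a whole-image 90° clockwise rotation.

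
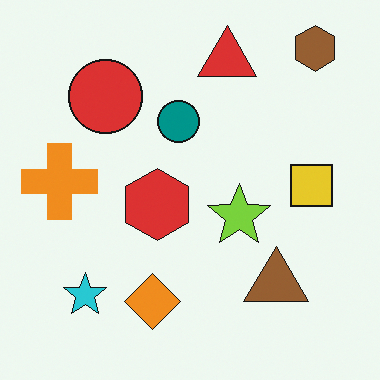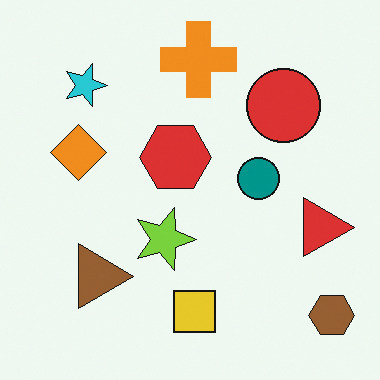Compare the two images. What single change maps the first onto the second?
Rotated 90° clockwise.

The brown hexagon sits in the top-right of the first image and the bottom-right of the second — consistent with a whole-image 90° clockwise rotation.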